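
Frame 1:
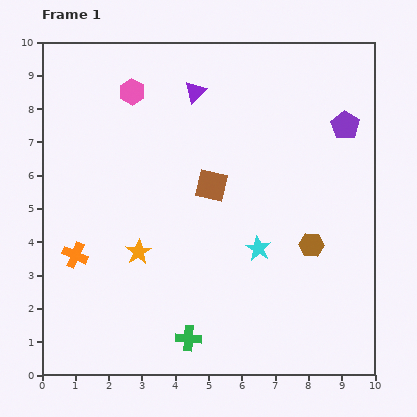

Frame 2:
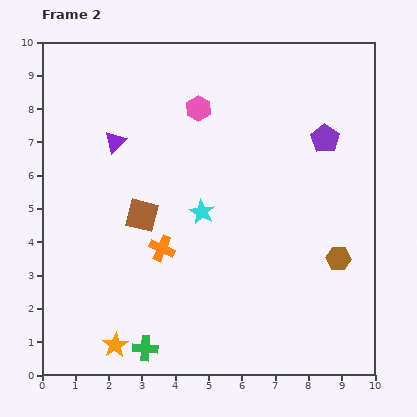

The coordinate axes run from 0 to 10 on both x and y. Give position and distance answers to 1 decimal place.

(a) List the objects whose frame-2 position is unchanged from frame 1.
none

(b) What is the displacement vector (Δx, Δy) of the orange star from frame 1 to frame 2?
(-0.7, -2.8)

The orange star was at (2.9, 3.7) in frame 1 and (2.2, 0.9) in frame 2.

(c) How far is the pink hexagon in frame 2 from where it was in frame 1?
2.1

The pink hexagon moved from (2.7, 8.5) to (4.7, 8.0), a distance of √(2.0² + 0.5²) ≈ 2.1.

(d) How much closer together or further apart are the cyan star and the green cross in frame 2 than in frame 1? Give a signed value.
+1.0

Distance in frame 1: 3.4. Distance in frame 2: 4.4.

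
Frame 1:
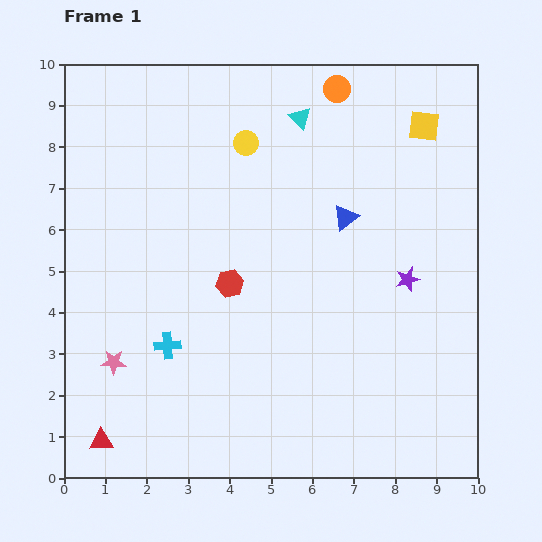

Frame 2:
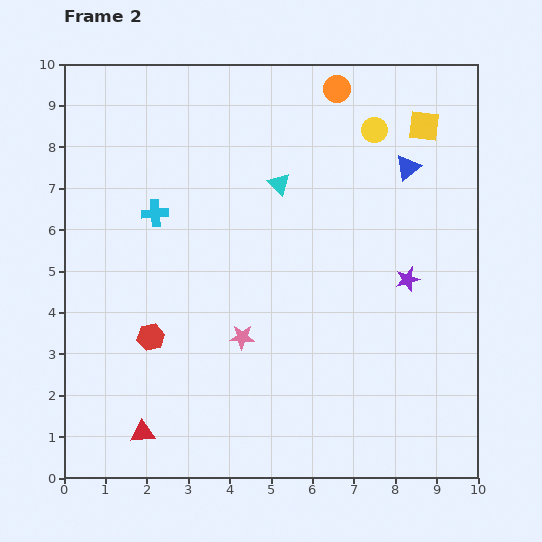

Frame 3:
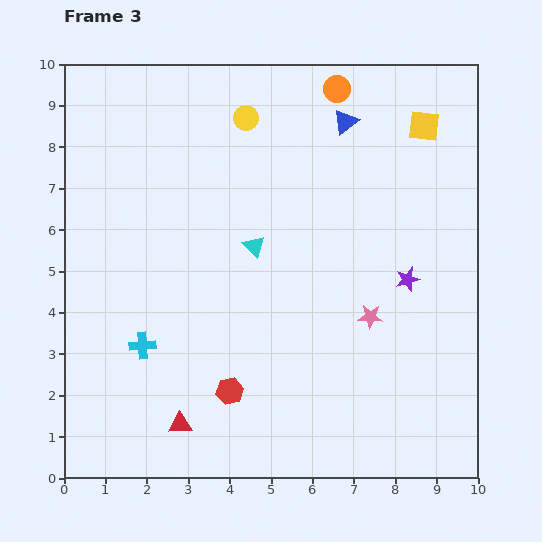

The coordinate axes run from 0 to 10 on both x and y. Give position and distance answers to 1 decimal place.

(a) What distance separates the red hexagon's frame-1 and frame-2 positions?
2.3

The red hexagon moved from (4.0, 4.7) to (2.1, 3.4), a distance of √(1.9² + 1.3²) ≈ 2.3.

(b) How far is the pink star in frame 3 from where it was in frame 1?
6.3

The pink star moved from (1.2, 2.8) to (7.4, 3.9), a distance of √(6.2² + 1.1²) ≈ 6.3.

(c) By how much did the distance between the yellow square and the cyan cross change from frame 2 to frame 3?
+1.8

Distance in frame 2: 6.8. Distance in frame 3: 8.6.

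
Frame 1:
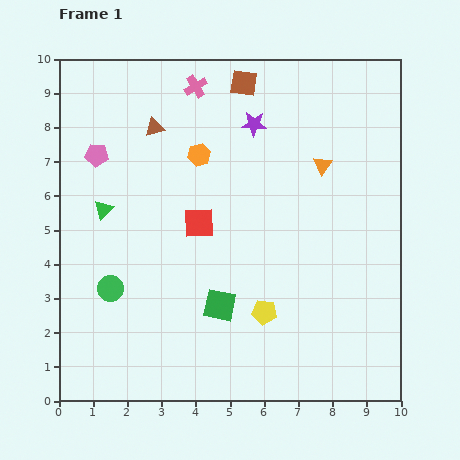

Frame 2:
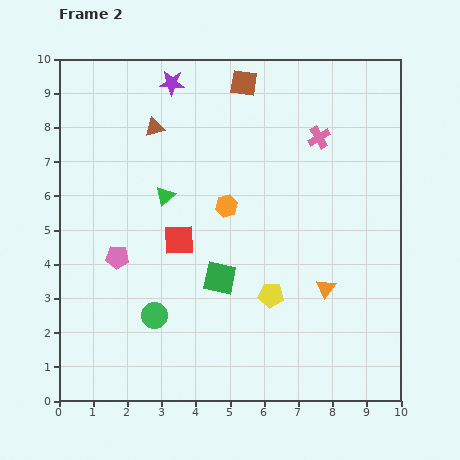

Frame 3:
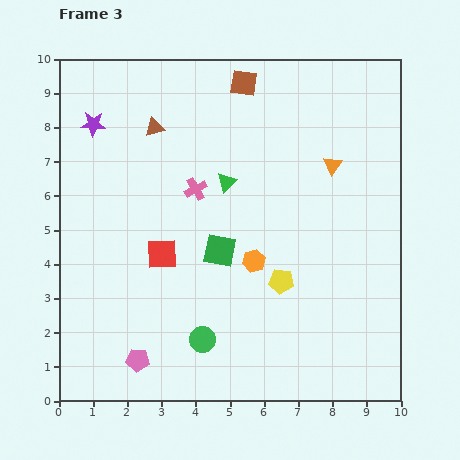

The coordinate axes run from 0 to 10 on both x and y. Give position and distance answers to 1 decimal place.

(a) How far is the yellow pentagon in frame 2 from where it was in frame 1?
0.5

The yellow pentagon moved from (6.0, 2.6) to (6.2, 3.1), a distance of √(0.2² + 0.5²) ≈ 0.5.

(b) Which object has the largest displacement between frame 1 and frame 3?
the pink pentagon

(moved 6.1; next 4.7)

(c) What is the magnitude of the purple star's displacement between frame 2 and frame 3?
2.6

The purple star moved from (3.3, 9.3) to (1.0, 8.1), a distance of √(2.3² + 1.2²) ≈ 2.6.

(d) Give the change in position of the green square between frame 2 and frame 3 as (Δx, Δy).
(0.0, 0.8)

The green square was at (4.7, 3.6) in frame 2 and (4.7, 4.4) in frame 3.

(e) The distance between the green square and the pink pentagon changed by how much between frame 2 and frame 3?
+0.9

Distance in frame 2: 3.1. Distance in frame 3: 4.0.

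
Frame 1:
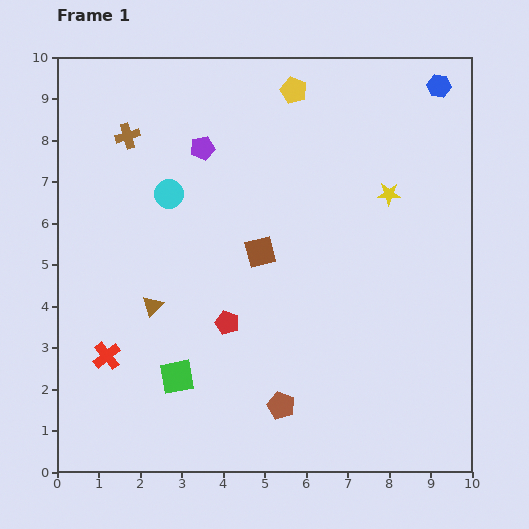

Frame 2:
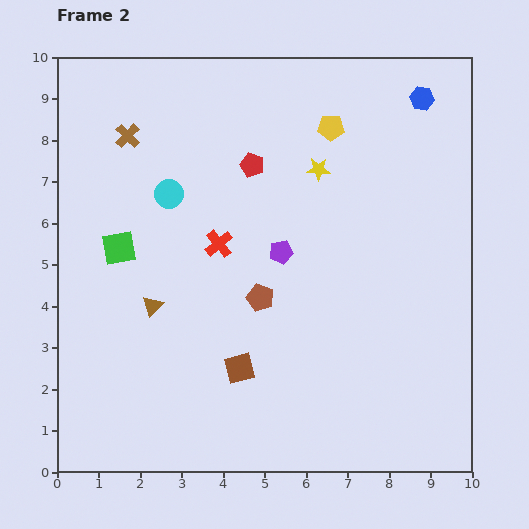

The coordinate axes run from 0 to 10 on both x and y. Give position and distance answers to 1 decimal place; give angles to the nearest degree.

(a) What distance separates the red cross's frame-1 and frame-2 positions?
3.8

The red cross moved from (1.2, 2.8) to (3.9, 5.5), a distance of √(2.7² + 2.7²) ≈ 3.8.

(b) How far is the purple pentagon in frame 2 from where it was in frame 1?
3.1

The purple pentagon moved from (3.5, 7.8) to (5.4, 5.3), a distance of √(1.9² + 2.5²) ≈ 3.1.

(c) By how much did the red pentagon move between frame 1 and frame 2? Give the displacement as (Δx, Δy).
(0.6, 3.8)

The red pentagon was at (4.1, 3.6) in frame 1 and (4.7, 7.4) in frame 2.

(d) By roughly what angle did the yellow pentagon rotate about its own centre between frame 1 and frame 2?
21° counter-clockwise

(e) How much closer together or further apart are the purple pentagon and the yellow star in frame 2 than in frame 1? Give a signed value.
-2.4

Distance in frame 1: 4.6. Distance in frame 2: 2.2.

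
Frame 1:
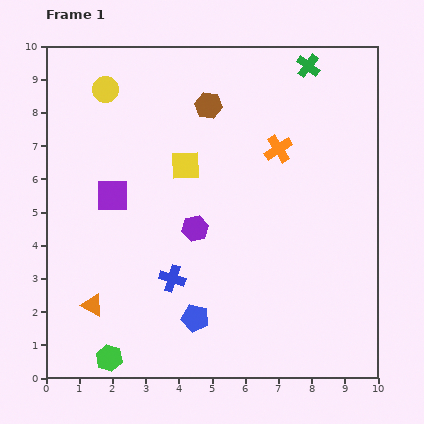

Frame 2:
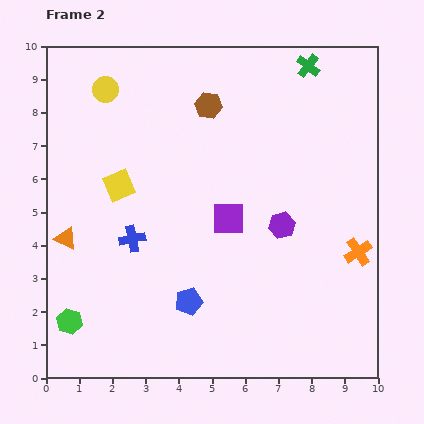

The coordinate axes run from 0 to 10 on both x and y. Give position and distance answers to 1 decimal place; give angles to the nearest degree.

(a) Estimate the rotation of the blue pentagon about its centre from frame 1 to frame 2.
29° counter-clockwise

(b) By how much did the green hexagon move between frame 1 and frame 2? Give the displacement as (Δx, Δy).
(-1.2, 1.1)

The green hexagon was at (1.9, 0.6) in frame 1 and (0.7, 1.7) in frame 2.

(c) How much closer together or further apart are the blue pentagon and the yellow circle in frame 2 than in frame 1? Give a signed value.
-0.5

Distance in frame 1: 7.4. Distance in frame 2: 6.9.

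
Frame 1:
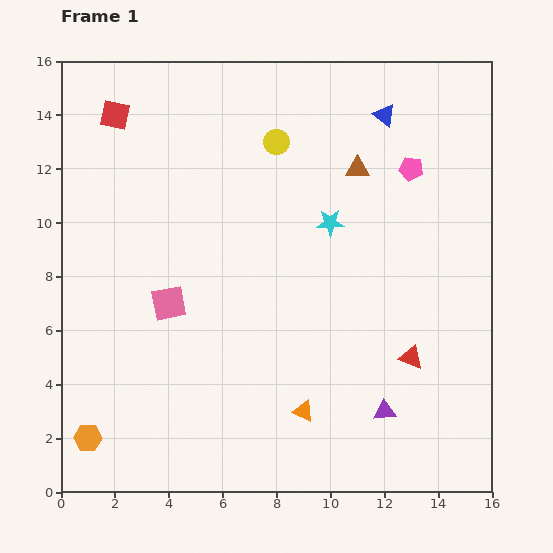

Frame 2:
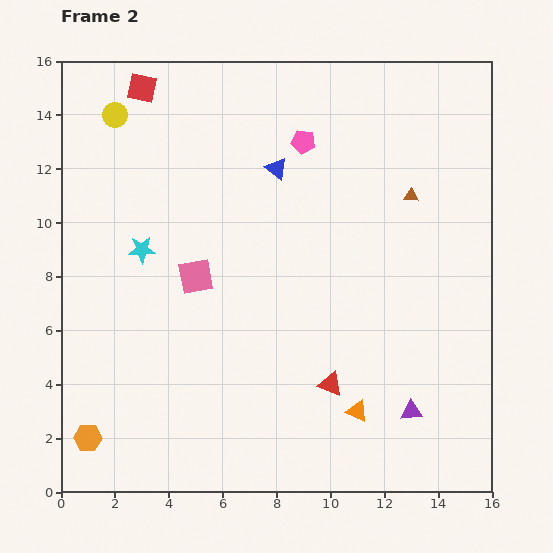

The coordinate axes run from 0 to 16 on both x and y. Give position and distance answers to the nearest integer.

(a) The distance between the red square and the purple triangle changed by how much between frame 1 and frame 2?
+1

Distance in frame 1: 15. Distance in frame 2: 16.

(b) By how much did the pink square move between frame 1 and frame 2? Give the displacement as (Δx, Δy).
(1, 1)

The pink square was at (4, 7) in frame 1 and (5, 8) in frame 2.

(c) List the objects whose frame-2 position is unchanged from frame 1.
the orange hexagon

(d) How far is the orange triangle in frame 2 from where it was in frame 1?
2

The orange triangle moved from (9, 3) to (11, 3), a distance of √(2² + 0²) ≈ 2.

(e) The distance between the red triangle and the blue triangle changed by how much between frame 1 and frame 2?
-1

Distance in frame 1: 9. Distance in frame 2: 8.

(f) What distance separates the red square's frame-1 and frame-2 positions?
1

The red square moved from (2, 14) to (3, 15), a distance of √(1² + 1²) ≈ 1.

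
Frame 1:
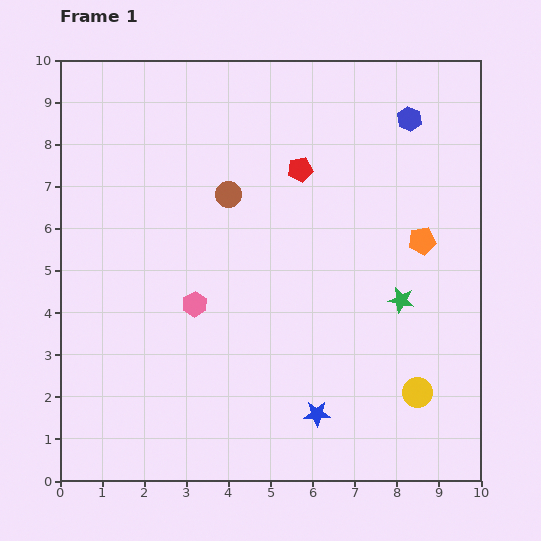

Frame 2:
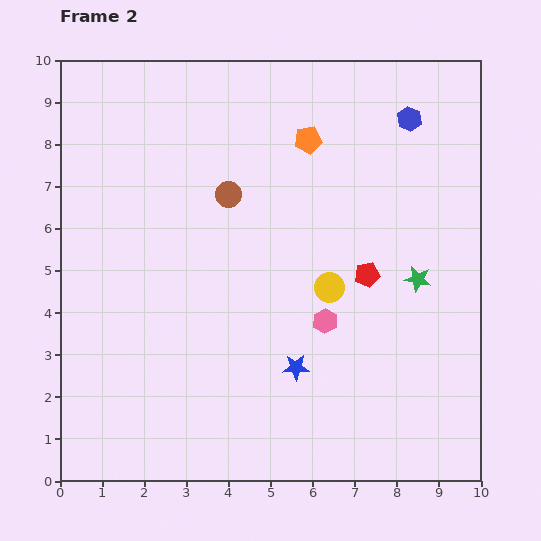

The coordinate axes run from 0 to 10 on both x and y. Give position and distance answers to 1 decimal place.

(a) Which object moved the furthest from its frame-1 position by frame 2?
the orange pentagon

(moved 3.6; next 3.3)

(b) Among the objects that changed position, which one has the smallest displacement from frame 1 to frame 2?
the green star

(moved 0.6)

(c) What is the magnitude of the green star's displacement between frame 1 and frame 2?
0.6

The green star moved from (8.1, 4.3) to (8.5, 4.8), a distance of √(0.4² + 0.5²) ≈ 0.6.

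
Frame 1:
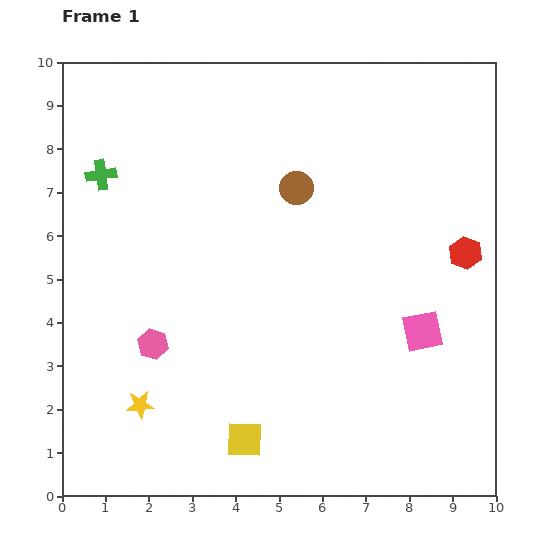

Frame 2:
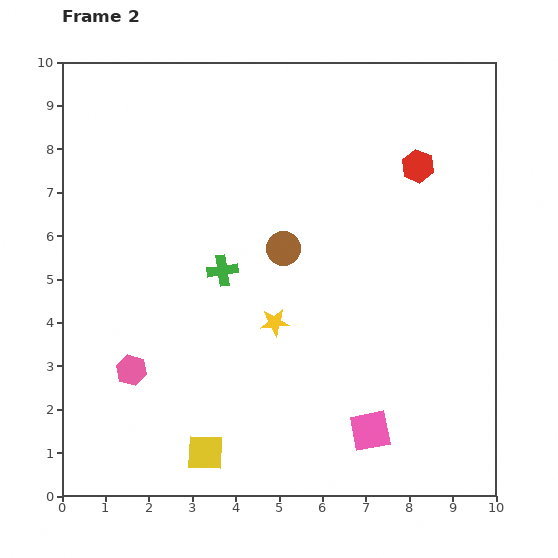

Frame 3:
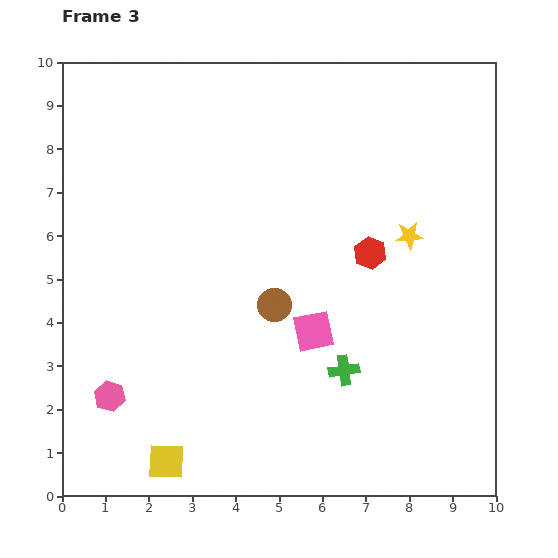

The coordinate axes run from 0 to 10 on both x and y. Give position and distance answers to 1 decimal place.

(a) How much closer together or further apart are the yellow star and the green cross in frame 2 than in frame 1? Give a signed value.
-3.7

Distance in frame 1: 5.4. Distance in frame 2: 1.7.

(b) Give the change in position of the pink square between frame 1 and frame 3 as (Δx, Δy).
(-2.5, 0.0)

The pink square was at (8.3, 3.8) in frame 1 and (5.8, 3.8) in frame 3.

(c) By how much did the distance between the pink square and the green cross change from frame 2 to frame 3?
-3.9

Distance in frame 2: 5.0. Distance in frame 3: 1.1.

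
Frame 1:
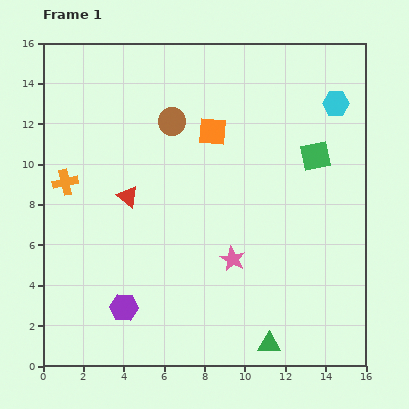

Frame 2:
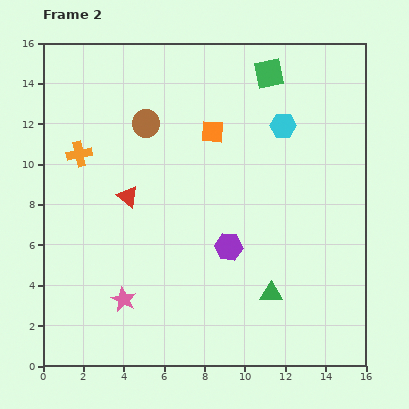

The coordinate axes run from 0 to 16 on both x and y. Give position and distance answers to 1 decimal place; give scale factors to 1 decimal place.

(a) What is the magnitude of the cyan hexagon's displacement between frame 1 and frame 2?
2.8

The cyan hexagon moved from (14.5, 13.0) to (11.9, 11.9), a distance of √(2.6² + 1.1²) ≈ 2.8.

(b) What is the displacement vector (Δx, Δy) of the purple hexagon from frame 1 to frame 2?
(5.2, 3.0)

The purple hexagon was at (4.0, 2.9) in frame 1 and (9.2, 5.9) in frame 2.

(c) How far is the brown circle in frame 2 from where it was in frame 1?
1.3

The brown circle moved from (6.4, 12.1) to (5.1, 12.0), a distance of √(1.3² + 0.1²) ≈ 1.3.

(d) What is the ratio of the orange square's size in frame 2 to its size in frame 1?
0.8×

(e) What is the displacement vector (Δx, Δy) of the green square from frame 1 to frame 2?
(-2.3, 4.1)

The green square was at (13.5, 10.4) in frame 1 and (11.2, 14.5) in frame 2.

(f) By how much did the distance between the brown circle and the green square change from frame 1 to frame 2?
-0.7

Distance in frame 1: 7.3. Distance in frame 2: 6.6.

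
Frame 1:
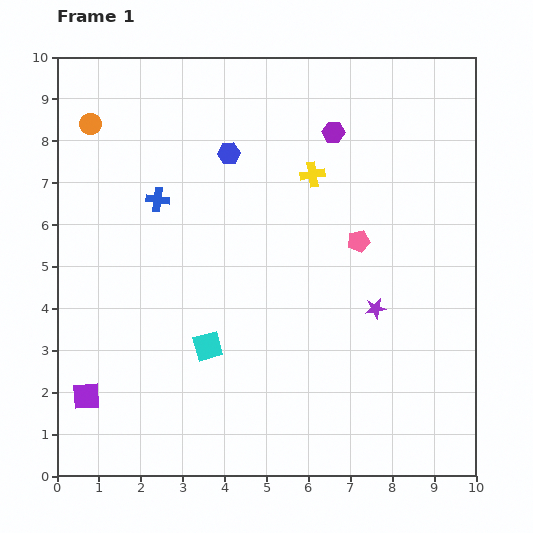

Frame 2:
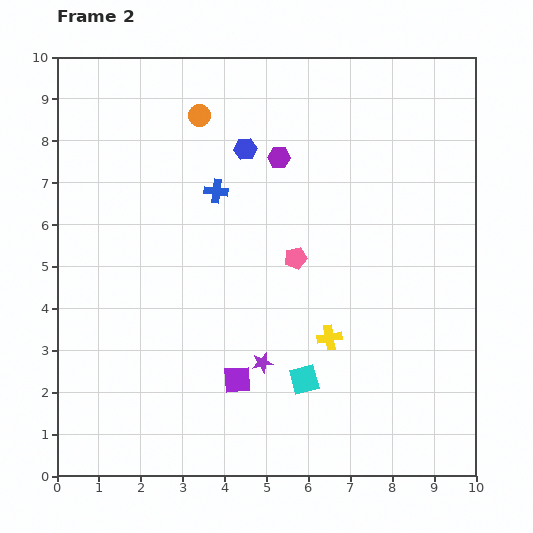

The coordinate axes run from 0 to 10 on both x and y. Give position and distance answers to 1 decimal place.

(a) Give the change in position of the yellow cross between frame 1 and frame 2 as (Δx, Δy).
(0.4, -3.9)

The yellow cross was at (6.1, 7.2) in frame 1 and (6.5, 3.3) in frame 2.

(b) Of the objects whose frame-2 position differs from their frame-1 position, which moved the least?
the blue hexagon

(moved 0.4)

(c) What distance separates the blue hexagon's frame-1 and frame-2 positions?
0.4

The blue hexagon moved from (4.1, 7.7) to (4.5, 7.8), a distance of √(0.4² + 0.1²) ≈ 0.4.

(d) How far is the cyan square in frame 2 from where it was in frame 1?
2.4

The cyan square moved from (3.6, 3.1) to (5.9, 2.3), a distance of √(2.3² + 0.8²) ≈ 2.4.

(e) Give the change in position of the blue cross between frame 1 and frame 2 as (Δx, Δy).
(1.4, 0.2)

The blue cross was at (2.4, 6.6) in frame 1 and (3.8, 6.8) in frame 2.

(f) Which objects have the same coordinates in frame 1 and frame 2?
none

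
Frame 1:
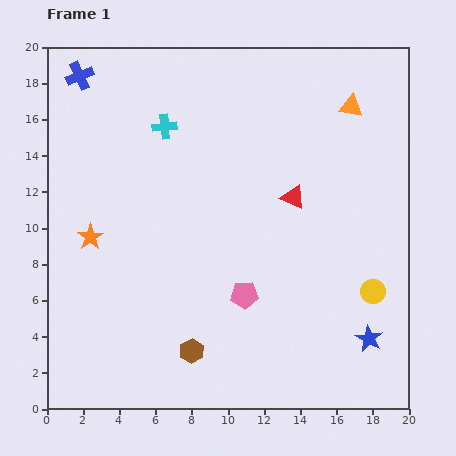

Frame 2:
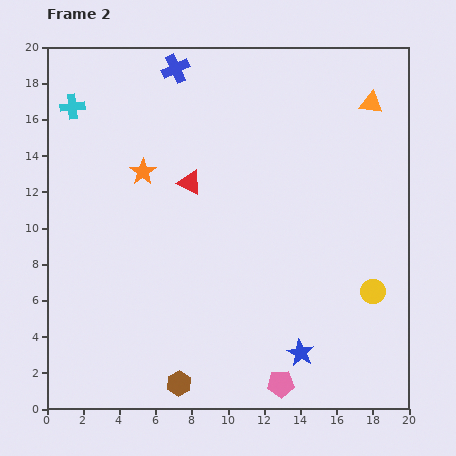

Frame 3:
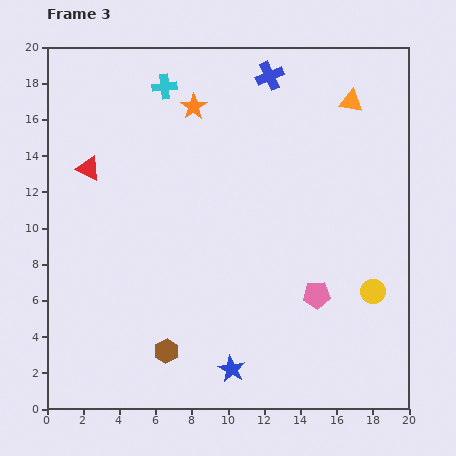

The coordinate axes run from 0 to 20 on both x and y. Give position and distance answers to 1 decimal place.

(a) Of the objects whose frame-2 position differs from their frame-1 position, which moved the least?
the orange triangle

(moved 1.1)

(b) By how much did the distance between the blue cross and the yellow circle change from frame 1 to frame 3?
-6.9

Distance in frame 1: 20.1. Distance in frame 3: 13.2.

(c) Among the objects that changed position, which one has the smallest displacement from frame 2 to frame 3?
the orange triangle

(moved 1.1)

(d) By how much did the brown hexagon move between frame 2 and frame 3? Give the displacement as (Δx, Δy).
(-0.7, 1.8)

The brown hexagon was at (7.3, 1.4) in frame 2 and (6.6, 3.2) in frame 3.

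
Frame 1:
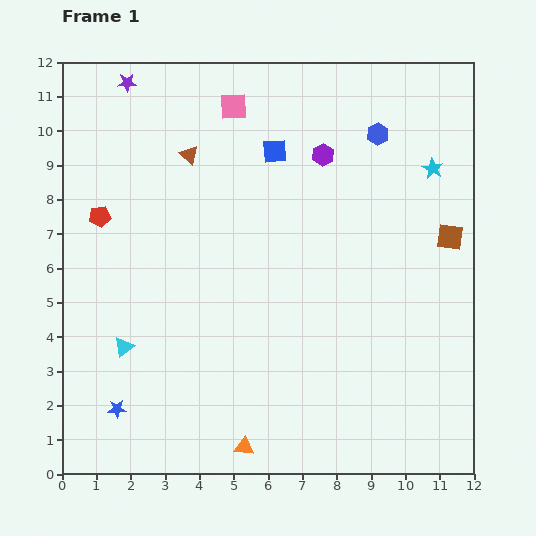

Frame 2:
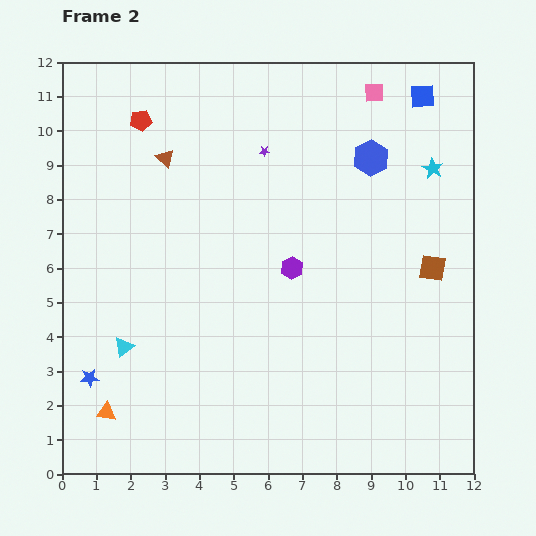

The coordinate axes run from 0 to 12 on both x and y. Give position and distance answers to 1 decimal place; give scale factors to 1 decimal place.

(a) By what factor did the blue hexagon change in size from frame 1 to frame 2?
1.7×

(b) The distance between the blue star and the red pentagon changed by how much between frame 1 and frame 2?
+2.0

Distance in frame 1: 5.6. Distance in frame 2: 7.6.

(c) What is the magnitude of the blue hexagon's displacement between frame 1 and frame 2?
0.7

The blue hexagon moved from (9.2, 9.9) to (9.0, 9.2), a distance of √(0.2² + 0.7²) ≈ 0.7.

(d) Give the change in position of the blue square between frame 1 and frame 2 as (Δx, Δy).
(4.3, 1.6)

The blue square was at (6.2, 9.4) in frame 1 and (10.5, 11.0) in frame 2.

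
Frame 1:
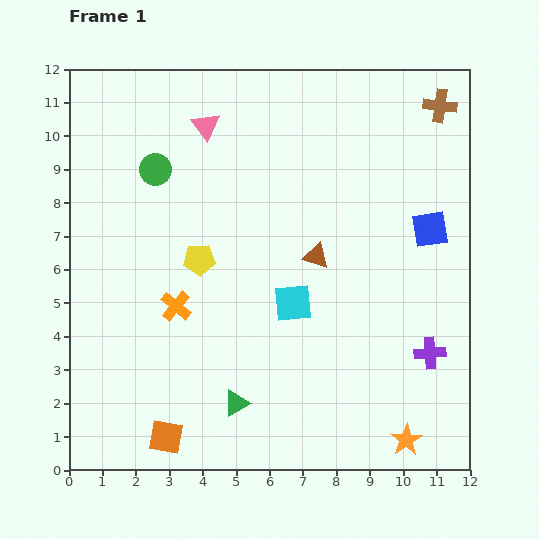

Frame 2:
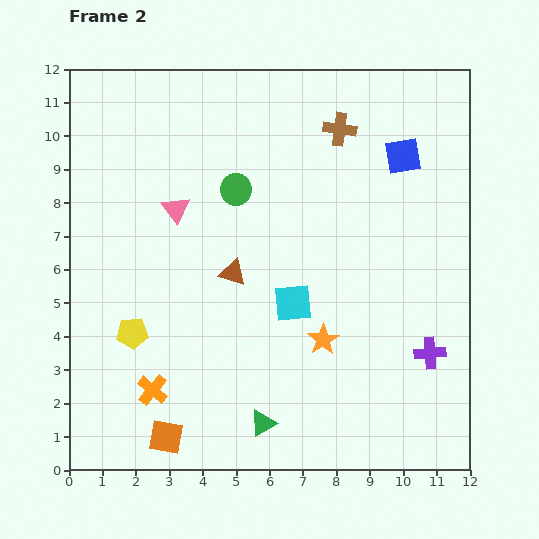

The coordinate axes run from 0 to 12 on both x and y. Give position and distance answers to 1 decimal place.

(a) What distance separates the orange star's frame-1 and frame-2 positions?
3.9

The orange star moved from (10.1, 0.9) to (7.6, 3.9), a distance of √(2.5² + 3.0²) ≈ 3.9.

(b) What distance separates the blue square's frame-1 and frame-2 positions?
2.3

The blue square moved from (10.8, 7.2) to (10.0, 9.4), a distance of √(0.8² + 2.2²) ≈ 2.3.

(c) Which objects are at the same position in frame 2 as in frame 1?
the orange square, the cyan square, the purple cross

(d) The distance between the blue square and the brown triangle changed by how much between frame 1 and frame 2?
+2.7

Distance in frame 1: 3.5. Distance in frame 2: 6.2.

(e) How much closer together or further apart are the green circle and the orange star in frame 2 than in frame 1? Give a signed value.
-5.8

Distance in frame 1: 11.0. Distance in frame 2: 5.2.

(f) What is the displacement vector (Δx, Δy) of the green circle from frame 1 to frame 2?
(2.4, -0.6)

The green circle was at (2.6, 9.0) in frame 1 and (5.0, 8.4) in frame 2.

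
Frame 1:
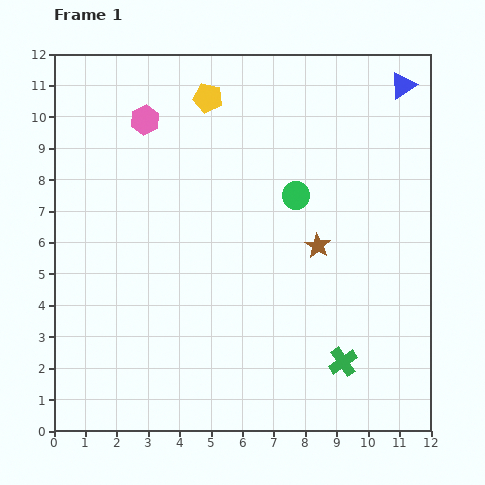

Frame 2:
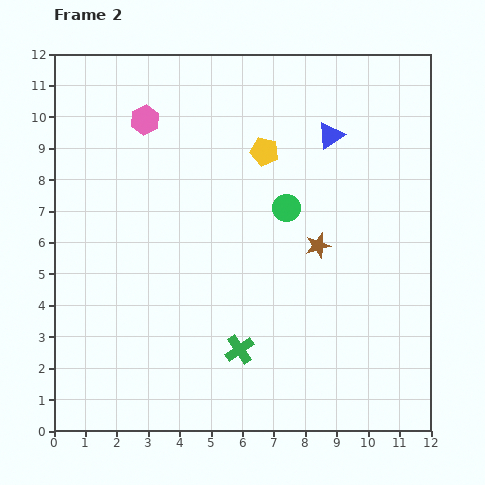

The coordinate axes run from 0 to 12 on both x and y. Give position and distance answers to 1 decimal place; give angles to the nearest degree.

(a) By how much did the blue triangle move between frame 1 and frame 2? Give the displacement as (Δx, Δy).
(-2.3, -1.6)

The blue triangle was at (11.1, 11.0) in frame 1 and (8.8, 9.4) in frame 2.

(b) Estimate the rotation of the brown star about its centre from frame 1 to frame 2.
25° clockwise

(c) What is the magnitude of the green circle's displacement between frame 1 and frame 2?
0.5

The green circle moved from (7.7, 7.5) to (7.4, 7.1), a distance of √(0.3² + 0.4²) ≈ 0.5.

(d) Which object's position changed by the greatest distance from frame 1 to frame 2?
the green cross

(moved 3.3; next 2.8)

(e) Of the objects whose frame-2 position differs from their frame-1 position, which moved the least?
the green circle

(moved 0.5)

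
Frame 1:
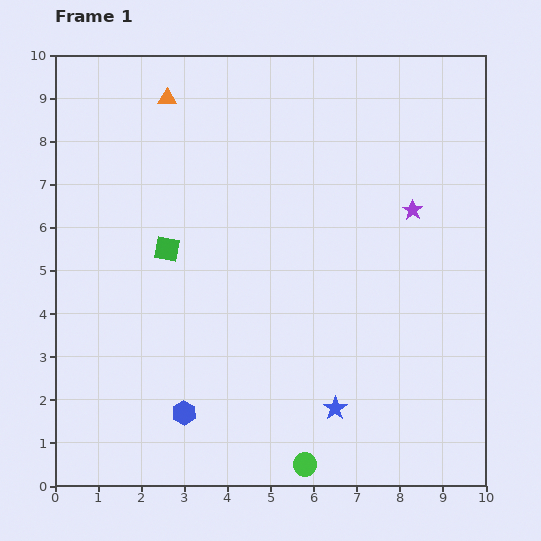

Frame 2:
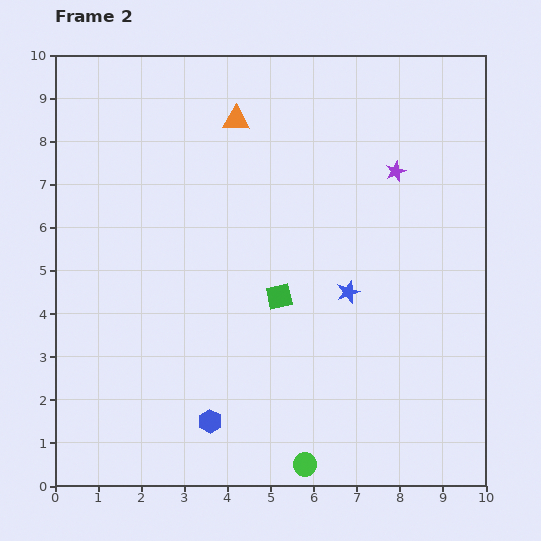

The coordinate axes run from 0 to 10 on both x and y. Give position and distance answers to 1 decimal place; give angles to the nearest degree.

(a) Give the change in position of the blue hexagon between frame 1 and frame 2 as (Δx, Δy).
(0.6, -0.2)

The blue hexagon was at (3.0, 1.7) in frame 1 and (3.6, 1.5) in frame 2.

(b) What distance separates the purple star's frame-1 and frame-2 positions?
1.0

The purple star moved from (8.3, 6.4) to (7.9, 7.3), a distance of √(0.4² + 0.9²) ≈ 1.0.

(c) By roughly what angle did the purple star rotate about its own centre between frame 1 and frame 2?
16° clockwise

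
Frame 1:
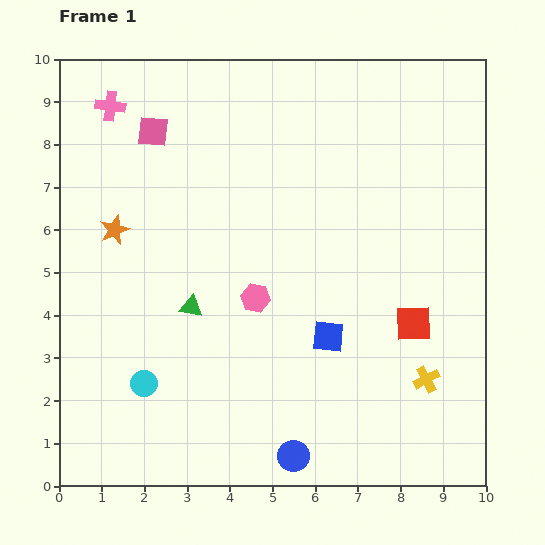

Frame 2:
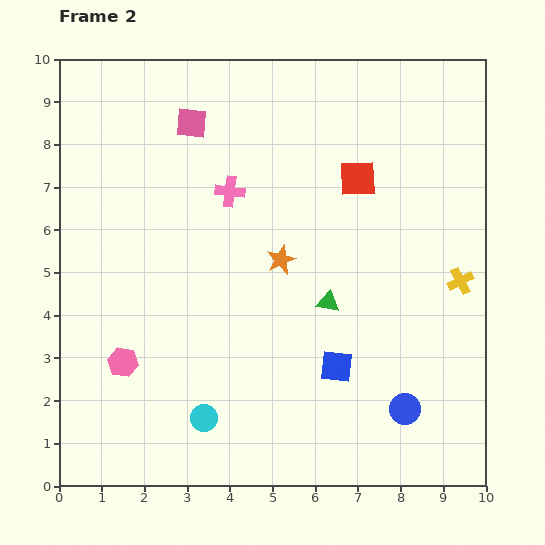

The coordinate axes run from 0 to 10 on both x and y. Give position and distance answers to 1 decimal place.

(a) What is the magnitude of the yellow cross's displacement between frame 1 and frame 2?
2.4

The yellow cross moved from (8.6, 2.5) to (9.4, 4.8), a distance of √(0.8² + 2.3²) ≈ 2.4.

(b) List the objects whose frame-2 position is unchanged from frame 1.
none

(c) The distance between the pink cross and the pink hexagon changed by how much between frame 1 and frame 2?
-0.9

Distance in frame 1: 5.6. Distance in frame 2: 4.7.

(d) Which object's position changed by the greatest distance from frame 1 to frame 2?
the orange star

(moved 4.0; next 3.6)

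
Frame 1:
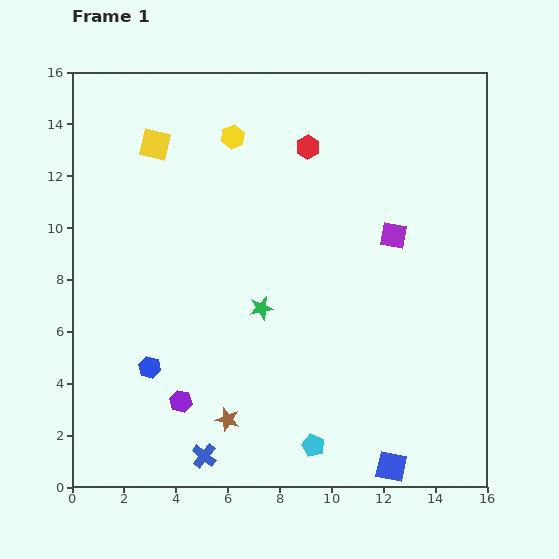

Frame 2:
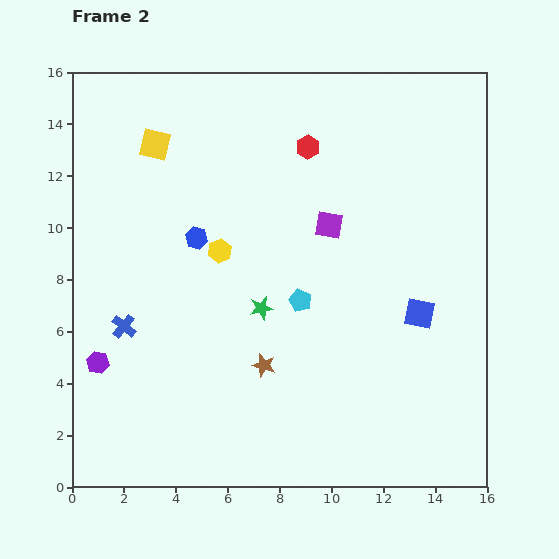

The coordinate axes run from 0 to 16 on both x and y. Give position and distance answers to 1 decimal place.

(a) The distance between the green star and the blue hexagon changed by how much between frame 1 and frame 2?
-1.2

Distance in frame 1: 4.9. Distance in frame 2: 3.7.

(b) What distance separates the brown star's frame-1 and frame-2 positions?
2.5

The brown star moved from (6.0, 2.6) to (7.4, 4.7), a distance of √(1.4² + 2.1²) ≈ 2.5.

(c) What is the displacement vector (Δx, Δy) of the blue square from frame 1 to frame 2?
(1.1, 5.9)

The blue square was at (12.3, 0.8) in frame 1 and (13.4, 6.7) in frame 2.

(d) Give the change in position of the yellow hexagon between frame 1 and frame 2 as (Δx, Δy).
(-0.5, -4.4)

The yellow hexagon was at (6.2, 13.5) in frame 1 and (5.7, 9.1) in frame 2.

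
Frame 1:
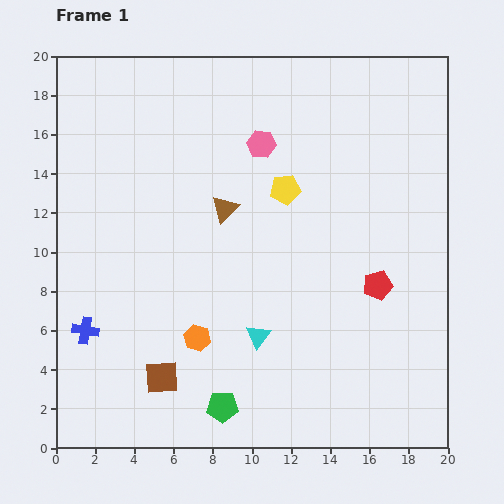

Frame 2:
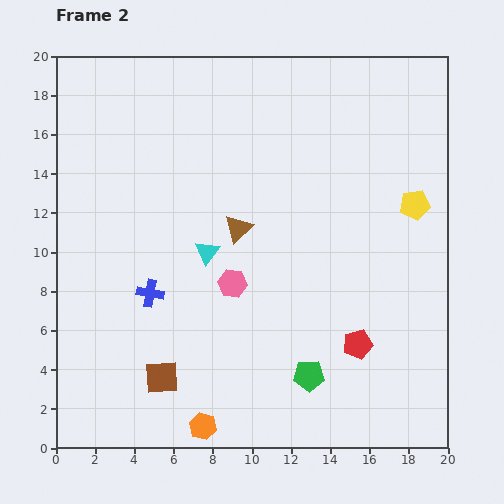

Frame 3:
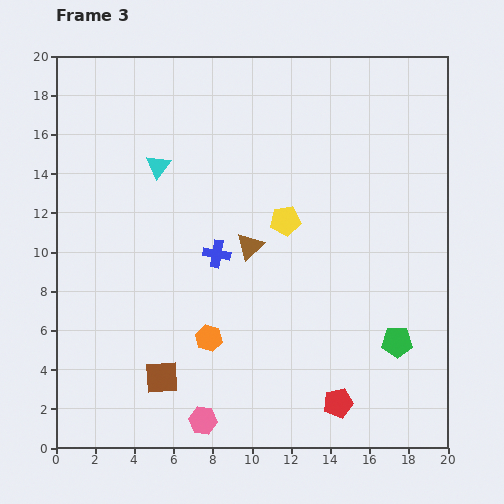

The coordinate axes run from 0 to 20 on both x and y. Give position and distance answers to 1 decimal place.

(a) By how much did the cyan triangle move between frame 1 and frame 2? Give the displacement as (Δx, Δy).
(-2.6, 4.3)

The cyan triangle was at (10.3, 5.7) in frame 1 and (7.7, 10.0) in frame 2.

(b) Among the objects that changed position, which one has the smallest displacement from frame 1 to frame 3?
the orange hexagon

(moved 0.6)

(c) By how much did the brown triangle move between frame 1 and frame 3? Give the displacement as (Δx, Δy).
(1.3, -1.9)

The brown triangle was at (8.6, 12.2) in frame 1 and (9.9, 10.3) in frame 3.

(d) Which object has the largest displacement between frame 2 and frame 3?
the pink hexagon

(moved 7.2; next 6.6)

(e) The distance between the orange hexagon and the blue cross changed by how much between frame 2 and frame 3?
-3.0

Distance in frame 2: 7.3. Distance in frame 3: 4.3.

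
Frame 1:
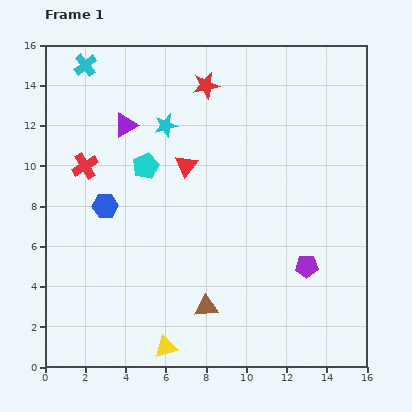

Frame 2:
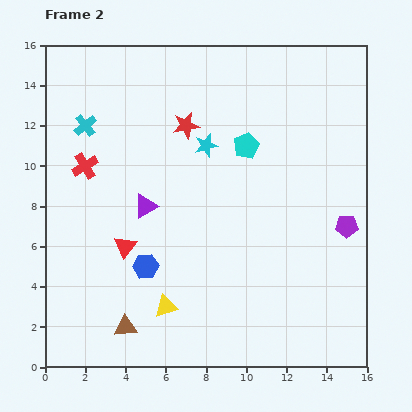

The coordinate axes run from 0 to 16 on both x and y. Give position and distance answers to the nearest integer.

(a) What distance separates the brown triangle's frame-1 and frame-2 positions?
4

The brown triangle moved from (8, 3) to (4, 2), a distance of √(4² + 1²) ≈ 4.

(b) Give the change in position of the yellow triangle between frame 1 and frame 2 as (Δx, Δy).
(0, 2)

The yellow triangle was at (6, 1) in frame 1 and (6, 3) in frame 2.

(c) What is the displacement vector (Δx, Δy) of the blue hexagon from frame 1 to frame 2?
(2, -3)

The blue hexagon was at (3, 8) in frame 1 and (5, 5) in frame 2.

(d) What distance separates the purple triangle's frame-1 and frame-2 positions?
4

The purple triangle moved from (4, 12) to (5, 8), a distance of √(1² + 4²) ≈ 4.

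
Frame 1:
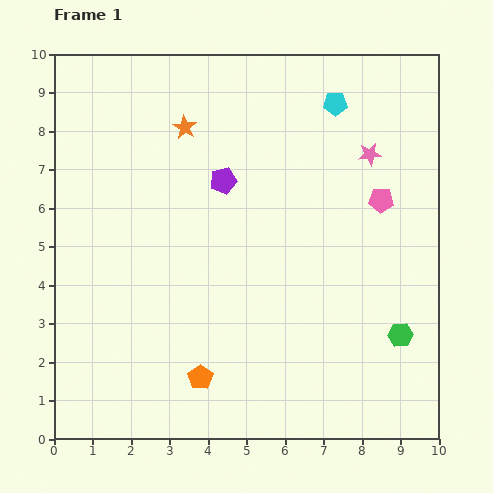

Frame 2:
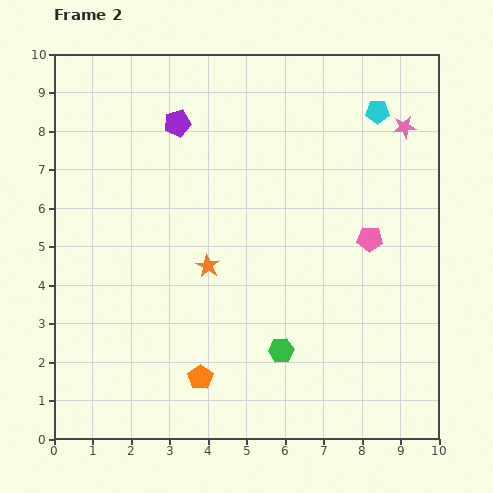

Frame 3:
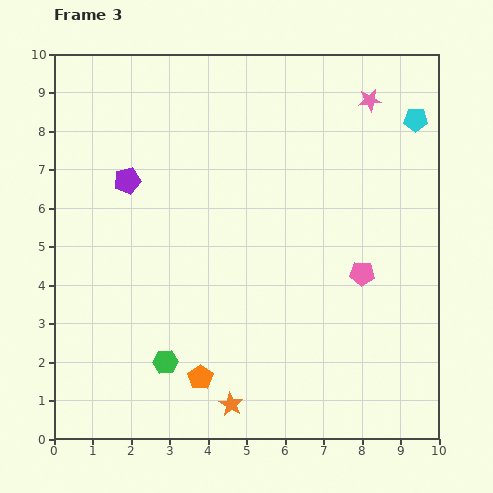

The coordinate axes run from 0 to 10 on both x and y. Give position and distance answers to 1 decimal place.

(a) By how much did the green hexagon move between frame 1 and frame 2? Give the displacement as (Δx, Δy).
(-3.1, -0.4)

The green hexagon was at (9.0, 2.7) in frame 1 and (5.9, 2.3) in frame 2.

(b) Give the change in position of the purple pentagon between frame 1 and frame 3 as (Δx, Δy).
(-2.5, 0.0)

The purple pentagon was at (4.4, 6.7) in frame 1 and (1.9, 6.7) in frame 3.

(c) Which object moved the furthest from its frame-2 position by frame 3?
the orange star

(moved 3.6; next 3.0)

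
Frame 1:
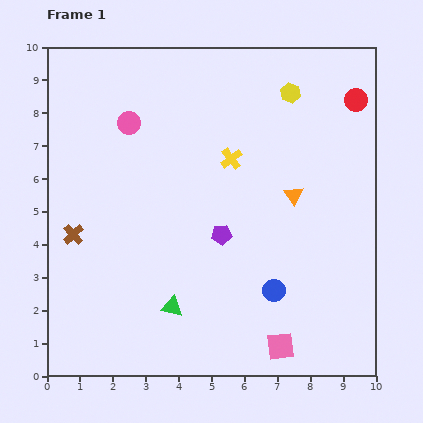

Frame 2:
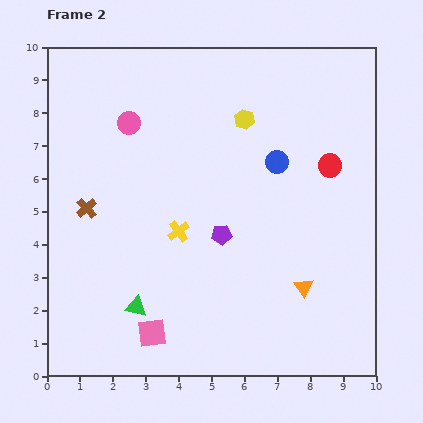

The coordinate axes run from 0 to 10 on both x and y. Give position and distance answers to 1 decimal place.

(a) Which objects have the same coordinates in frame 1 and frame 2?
the purple pentagon, the pink circle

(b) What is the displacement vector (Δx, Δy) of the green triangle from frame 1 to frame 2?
(-1.1, 0.0)

The green triangle was at (3.8, 2.1) in frame 1 and (2.7, 2.1) in frame 2.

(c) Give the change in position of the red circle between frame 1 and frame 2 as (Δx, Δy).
(-0.8, -2.0)

The red circle was at (9.4, 8.4) in frame 1 and (8.6, 6.4) in frame 2.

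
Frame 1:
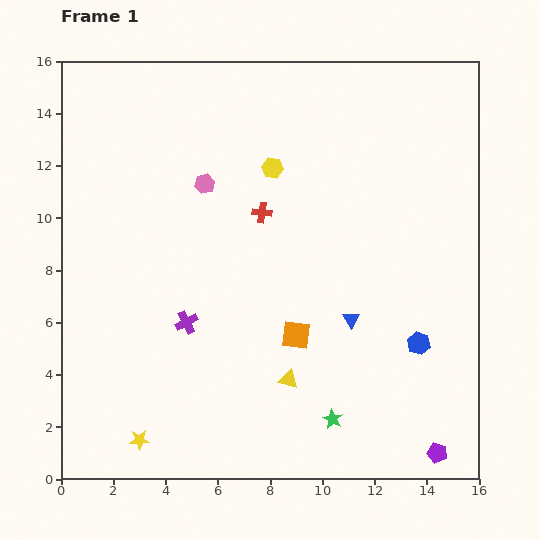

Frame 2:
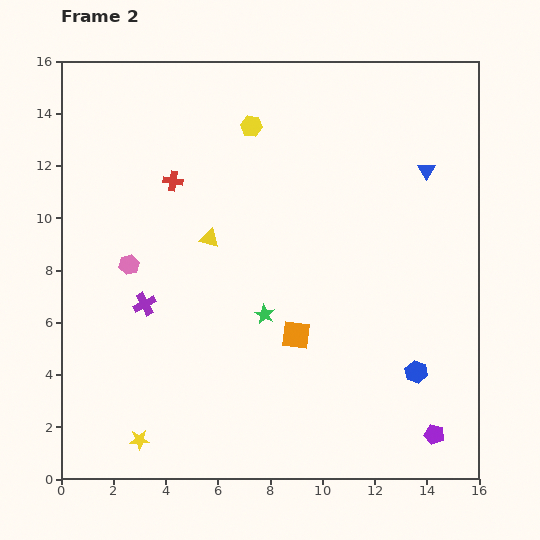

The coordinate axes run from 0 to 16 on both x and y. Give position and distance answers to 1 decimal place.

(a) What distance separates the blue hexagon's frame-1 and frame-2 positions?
1.1

The blue hexagon moved from (13.7, 5.2) to (13.6, 4.1), a distance of √(0.1² + 1.1²) ≈ 1.1.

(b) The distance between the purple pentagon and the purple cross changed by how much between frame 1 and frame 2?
+1.4

Distance in frame 1: 10.8. Distance in frame 2: 12.2.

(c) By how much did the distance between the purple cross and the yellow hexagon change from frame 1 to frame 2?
+1.1

Distance in frame 1: 6.8. Distance in frame 2: 7.9.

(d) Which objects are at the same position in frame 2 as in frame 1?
the yellow star, the orange square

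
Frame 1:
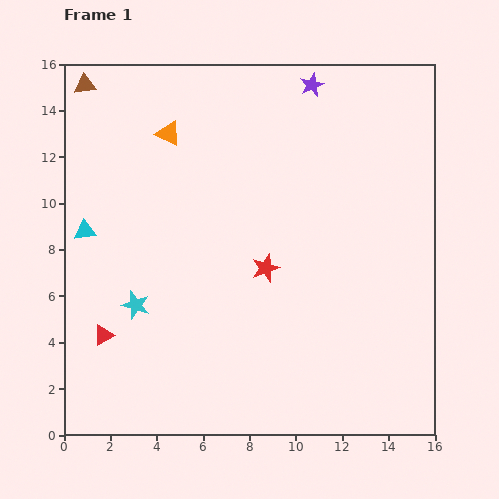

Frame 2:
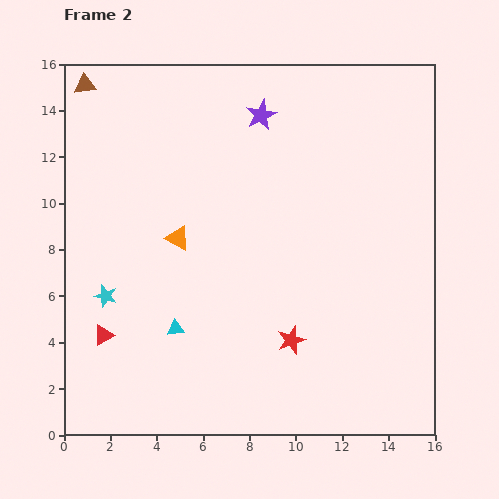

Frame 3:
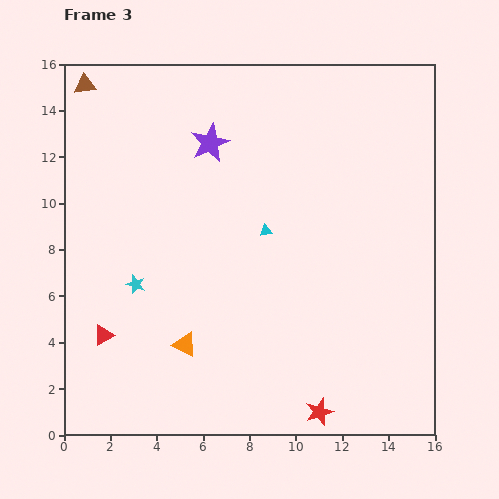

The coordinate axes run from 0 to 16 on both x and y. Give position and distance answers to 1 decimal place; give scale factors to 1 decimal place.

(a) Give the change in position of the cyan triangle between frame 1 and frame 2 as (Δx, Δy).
(3.9, -4.2)

The cyan triangle was at (0.9, 8.8) in frame 1 and (4.8, 4.6) in frame 2.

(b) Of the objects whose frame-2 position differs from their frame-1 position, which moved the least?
the cyan star

(moved 1.4)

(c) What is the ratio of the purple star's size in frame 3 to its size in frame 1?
1.6×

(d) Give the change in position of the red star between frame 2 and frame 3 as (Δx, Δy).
(1.2, -3.1)

The red star was at (9.8, 4.1) in frame 2 and (11.0, 1.0) in frame 3.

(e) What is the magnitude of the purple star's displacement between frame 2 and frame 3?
2.5

The purple star moved from (8.5, 13.8) to (6.3, 12.6), a distance of √(2.2² + 1.2²) ≈ 2.5.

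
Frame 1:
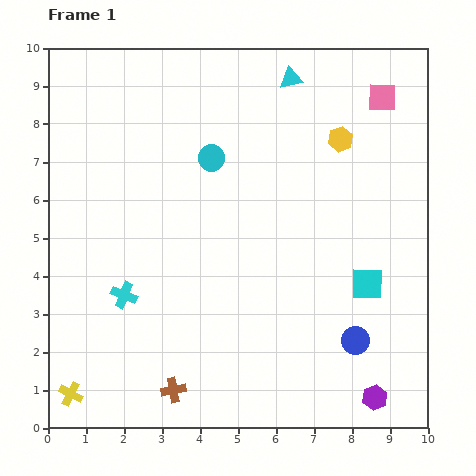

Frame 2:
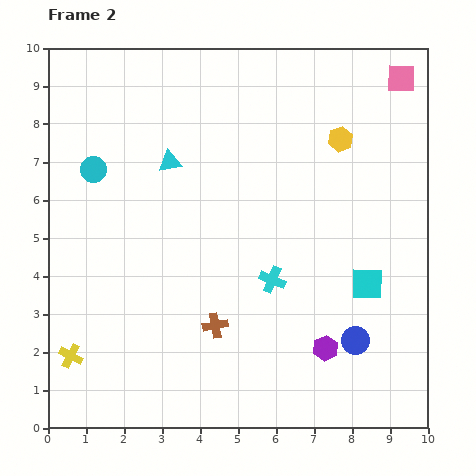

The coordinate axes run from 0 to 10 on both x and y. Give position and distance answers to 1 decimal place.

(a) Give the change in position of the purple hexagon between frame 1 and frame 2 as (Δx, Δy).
(-1.3, 1.3)

The purple hexagon was at (8.6, 0.8) in frame 1 and (7.3, 2.1) in frame 2.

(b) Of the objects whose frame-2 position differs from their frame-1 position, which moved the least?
the pink square

(moved 0.7)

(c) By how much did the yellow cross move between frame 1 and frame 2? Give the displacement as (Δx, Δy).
(0.0, 1.0)

The yellow cross was at (0.6, 0.9) in frame 1 and (0.6, 1.9) in frame 2.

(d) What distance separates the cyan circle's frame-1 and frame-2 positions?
3.1

The cyan circle moved from (4.3, 7.1) to (1.2, 6.8), a distance of √(3.1² + 0.3²) ≈ 3.1.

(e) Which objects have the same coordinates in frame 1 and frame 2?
the blue circle, the cyan square, the yellow hexagon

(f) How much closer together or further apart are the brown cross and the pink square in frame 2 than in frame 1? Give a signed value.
-1.4

Distance in frame 1: 9.5. Distance in frame 2: 8.1.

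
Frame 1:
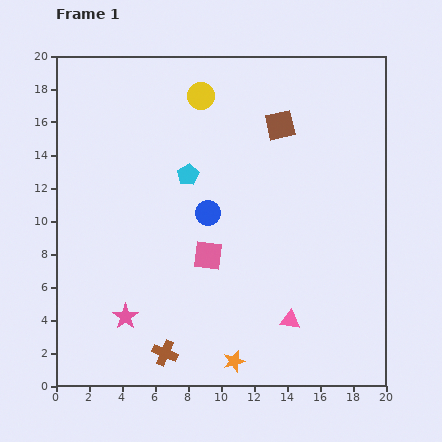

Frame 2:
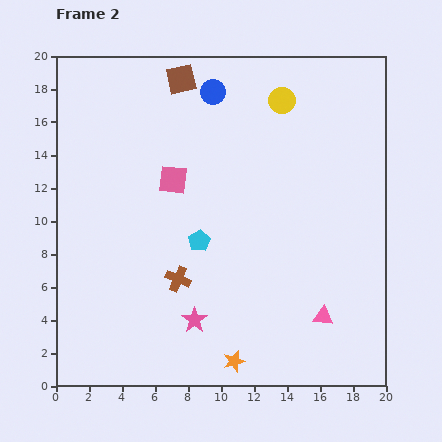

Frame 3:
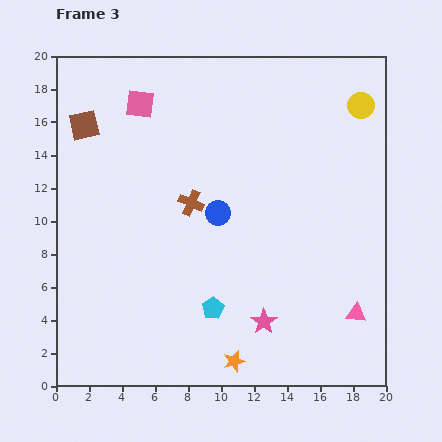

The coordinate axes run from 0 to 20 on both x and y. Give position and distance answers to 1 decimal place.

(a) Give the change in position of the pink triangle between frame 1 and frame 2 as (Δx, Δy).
(2.0, 0.2)

The pink triangle was at (14.2, 4.0) in frame 1 and (16.2, 4.2) in frame 2.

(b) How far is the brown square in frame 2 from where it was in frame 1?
6.6

The brown square moved from (13.6, 15.8) to (7.6, 18.6), a distance of √(6.0² + 2.8²) ≈ 6.6.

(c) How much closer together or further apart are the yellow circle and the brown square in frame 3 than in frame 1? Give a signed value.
+11.7

Distance in frame 1: 5.1. Distance in frame 3: 16.8.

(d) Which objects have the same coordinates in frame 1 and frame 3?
the orange star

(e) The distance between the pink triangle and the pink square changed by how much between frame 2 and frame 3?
+5.9

Distance in frame 2: 12.3. Distance in frame 3: 18.2.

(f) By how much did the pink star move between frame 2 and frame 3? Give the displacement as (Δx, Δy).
(4.2, -0.1)

The pink star was at (8.4, 4.0) in frame 2 and (12.6, 3.9) in frame 3.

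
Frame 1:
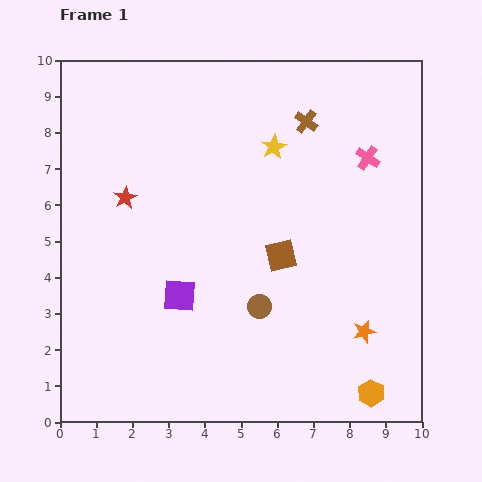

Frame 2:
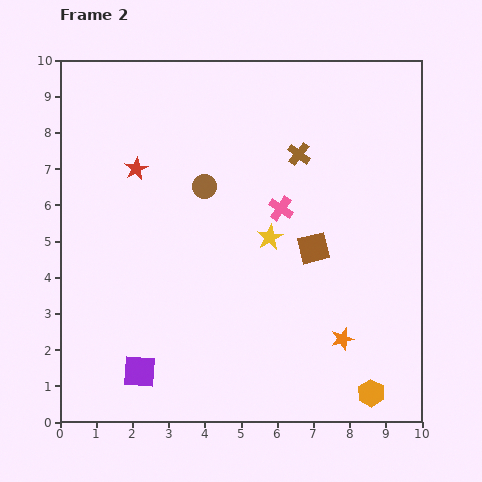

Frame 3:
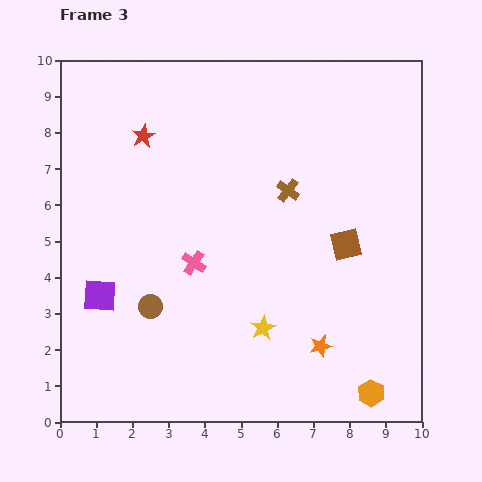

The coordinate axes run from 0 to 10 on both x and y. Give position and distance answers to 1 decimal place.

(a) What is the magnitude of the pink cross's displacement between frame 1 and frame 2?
2.8

The pink cross moved from (8.5, 7.3) to (6.1, 5.9), a distance of √(2.4² + 1.4²) ≈ 2.8.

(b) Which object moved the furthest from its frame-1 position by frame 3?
the pink cross

(moved 5.6; next 5.0)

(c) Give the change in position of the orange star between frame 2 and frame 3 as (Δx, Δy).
(-0.6, -0.2)

The orange star was at (7.8, 2.3) in frame 2 and (7.2, 2.1) in frame 3.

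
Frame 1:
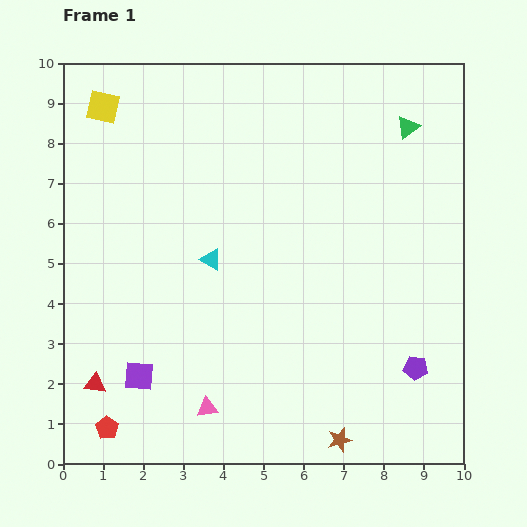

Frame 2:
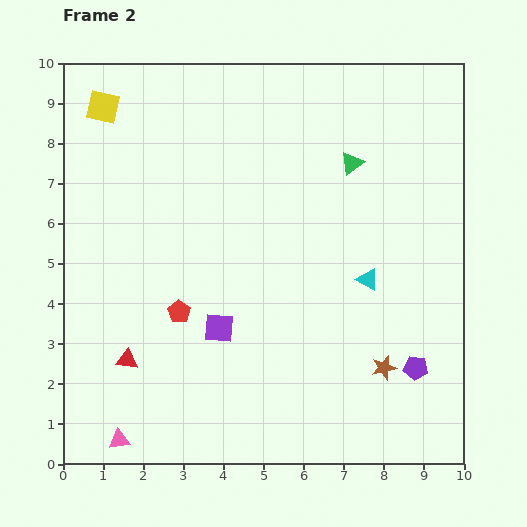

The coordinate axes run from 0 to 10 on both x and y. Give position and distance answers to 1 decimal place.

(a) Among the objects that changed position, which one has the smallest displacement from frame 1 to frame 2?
the red triangle

(moved 1.0)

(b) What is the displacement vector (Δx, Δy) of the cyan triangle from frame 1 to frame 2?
(3.9, -0.5)

The cyan triangle was at (3.7, 5.1) in frame 1 and (7.6, 4.6) in frame 2.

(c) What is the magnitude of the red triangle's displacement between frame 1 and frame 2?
1.0

The red triangle moved from (0.8, 2.0) to (1.6, 2.6), a distance of √(0.8² + 0.6²) ≈ 1.0.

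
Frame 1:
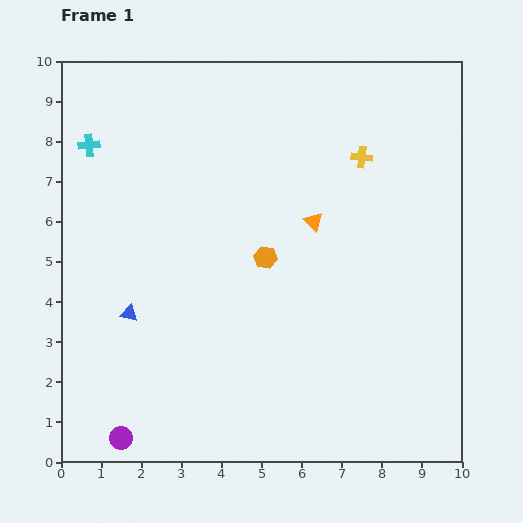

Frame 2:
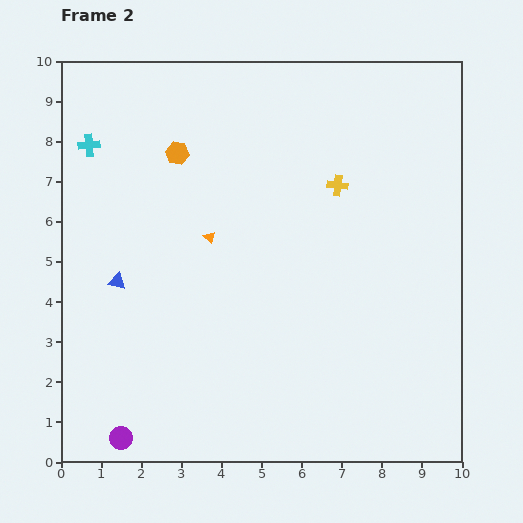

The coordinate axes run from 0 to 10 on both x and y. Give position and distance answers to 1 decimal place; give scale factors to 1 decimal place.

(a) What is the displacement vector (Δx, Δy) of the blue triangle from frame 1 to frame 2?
(-0.3, 0.8)

The blue triangle was at (1.7, 3.7) in frame 1 and (1.4, 4.5) in frame 2.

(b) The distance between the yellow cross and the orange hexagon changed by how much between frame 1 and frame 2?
+0.6

Distance in frame 1: 3.5. Distance in frame 2: 4.1.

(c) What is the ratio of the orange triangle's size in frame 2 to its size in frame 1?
0.6×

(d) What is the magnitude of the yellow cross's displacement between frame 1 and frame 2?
0.9

The yellow cross moved from (7.5, 7.6) to (6.9, 6.9), a distance of √(0.6² + 0.7²) ≈ 0.9.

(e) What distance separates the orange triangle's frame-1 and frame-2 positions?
2.6

The orange triangle moved from (6.3, 6.0) to (3.7, 5.6), a distance of √(2.6² + 0.4²) ≈ 2.6.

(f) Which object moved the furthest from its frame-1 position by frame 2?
the orange hexagon

(moved 3.4; next 2.6)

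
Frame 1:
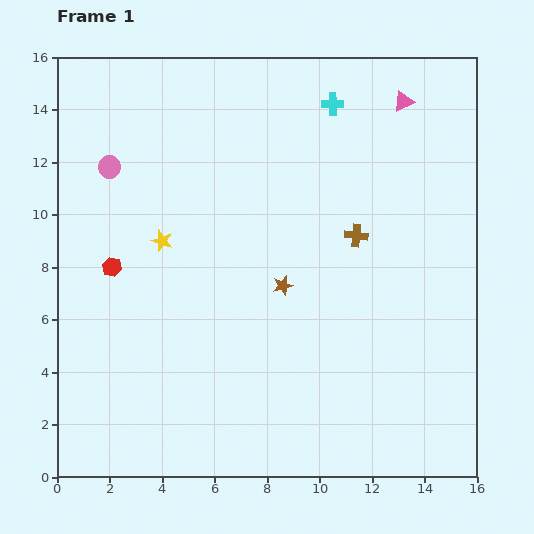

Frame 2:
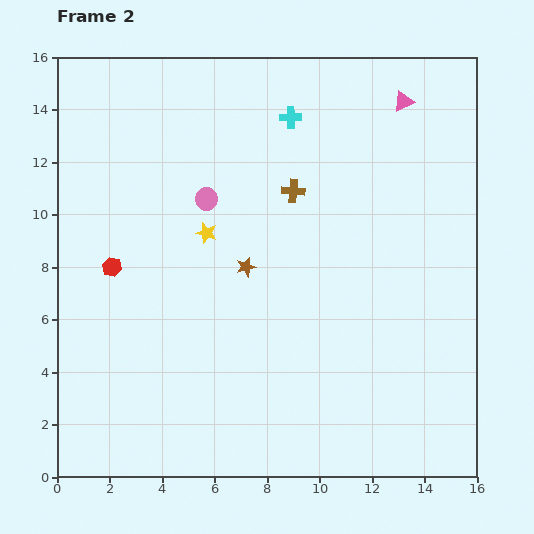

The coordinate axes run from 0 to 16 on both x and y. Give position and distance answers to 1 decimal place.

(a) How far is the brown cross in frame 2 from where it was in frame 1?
2.9

The brown cross moved from (11.4, 9.2) to (9.0, 10.9), a distance of √(2.4² + 1.7²) ≈ 2.9.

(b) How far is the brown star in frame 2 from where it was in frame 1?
1.6

The brown star moved from (8.6, 7.3) to (7.2, 8.0), a distance of √(1.4² + 0.7²) ≈ 1.6.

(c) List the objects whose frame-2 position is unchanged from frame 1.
the red hexagon, the pink triangle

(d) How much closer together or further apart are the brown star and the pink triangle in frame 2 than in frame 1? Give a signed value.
+0.3

Distance in frame 1: 8.4. Distance in frame 2: 8.7.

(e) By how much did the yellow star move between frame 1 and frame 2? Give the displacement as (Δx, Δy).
(1.7, 0.3)

The yellow star was at (4.0, 9.0) in frame 1 and (5.7, 9.3) in frame 2.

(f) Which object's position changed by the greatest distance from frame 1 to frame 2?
the pink circle

(moved 3.9; next 2.9)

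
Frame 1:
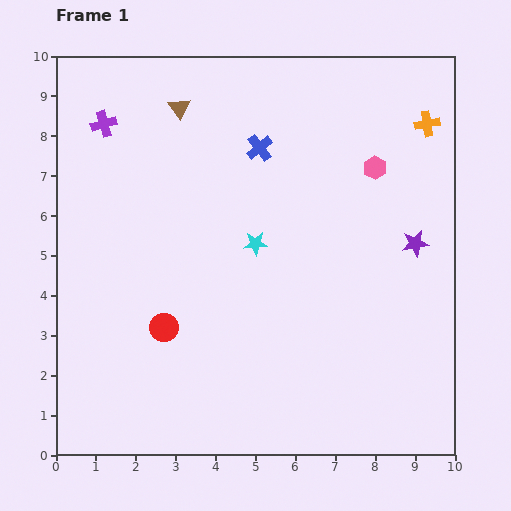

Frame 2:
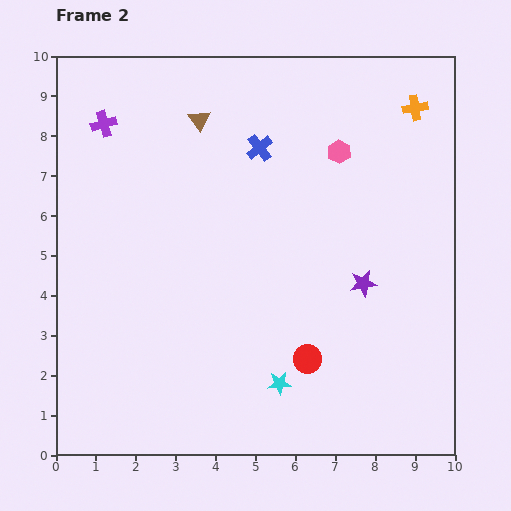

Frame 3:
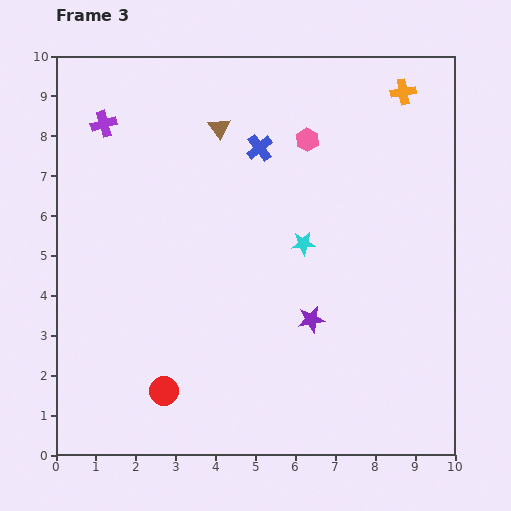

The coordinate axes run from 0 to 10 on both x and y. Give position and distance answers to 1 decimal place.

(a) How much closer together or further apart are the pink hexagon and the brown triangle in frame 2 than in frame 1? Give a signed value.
-1.5

Distance in frame 1: 5.1. Distance in frame 2: 3.6.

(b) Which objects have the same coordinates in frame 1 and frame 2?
the blue cross, the purple cross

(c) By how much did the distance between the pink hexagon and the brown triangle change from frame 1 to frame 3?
-2.9

Distance in frame 1: 5.1. Distance in frame 3: 2.2.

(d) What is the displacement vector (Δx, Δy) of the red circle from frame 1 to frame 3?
(0.0, -1.6)

The red circle was at (2.7, 3.2) in frame 1 and (2.7, 1.6) in frame 3.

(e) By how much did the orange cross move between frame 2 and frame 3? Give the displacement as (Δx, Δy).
(-0.3, 0.4)

The orange cross was at (9.0, 8.7) in frame 2 and (8.7, 9.1) in frame 3.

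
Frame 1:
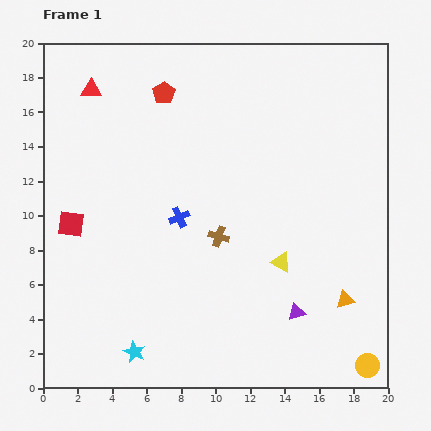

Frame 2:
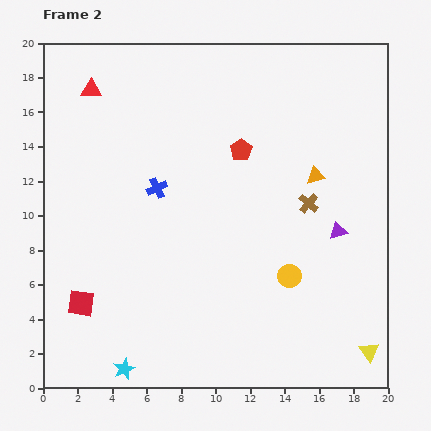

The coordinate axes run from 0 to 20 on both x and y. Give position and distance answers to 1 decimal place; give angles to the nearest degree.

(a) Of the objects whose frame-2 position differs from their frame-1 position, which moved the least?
the cyan star

(moved 1.2)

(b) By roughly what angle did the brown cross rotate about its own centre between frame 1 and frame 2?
24° clockwise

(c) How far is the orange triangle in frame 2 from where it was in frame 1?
7.4

The orange triangle moved from (17.5, 5.1) to (15.8, 12.3), a distance of √(1.7² + 7.2²) ≈ 7.4.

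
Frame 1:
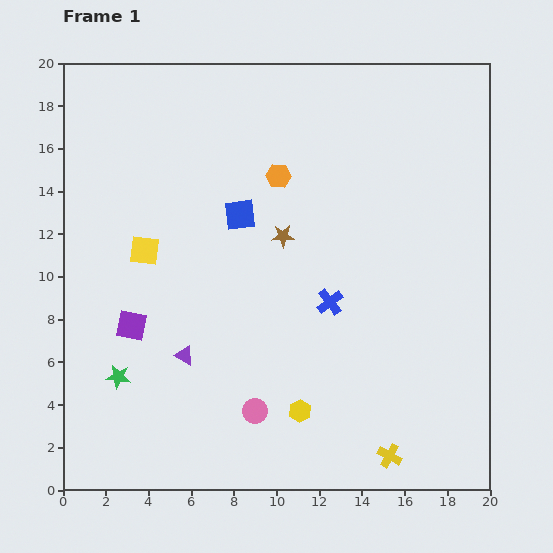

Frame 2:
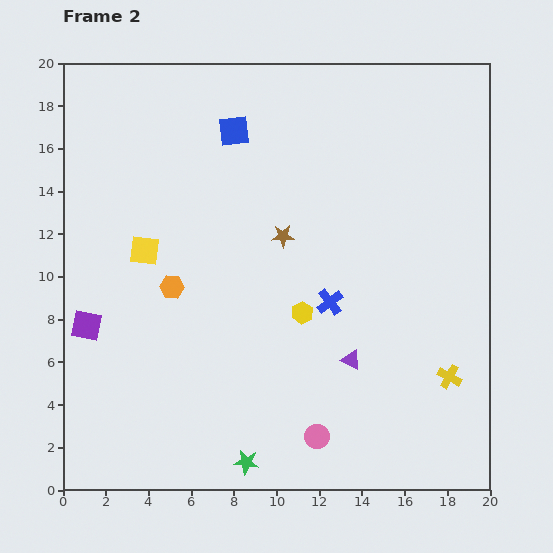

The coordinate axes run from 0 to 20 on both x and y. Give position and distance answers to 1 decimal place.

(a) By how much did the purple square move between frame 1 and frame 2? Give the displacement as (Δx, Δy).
(-2.1, 0.0)

The purple square was at (3.2, 7.7) in frame 1 and (1.1, 7.7) in frame 2.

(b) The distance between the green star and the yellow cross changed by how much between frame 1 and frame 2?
-2.9

Distance in frame 1: 13.2. Distance in frame 2: 10.3.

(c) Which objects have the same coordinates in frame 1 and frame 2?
the yellow square, the brown star, the blue cross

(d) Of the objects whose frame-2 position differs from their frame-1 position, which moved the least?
the purple square

(moved 2.1)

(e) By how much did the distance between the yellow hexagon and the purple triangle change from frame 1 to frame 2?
-2.8

Distance in frame 1: 6.0. Distance in frame 2: 3.2.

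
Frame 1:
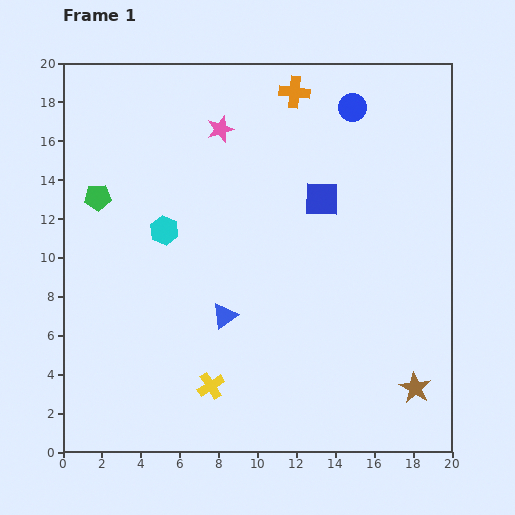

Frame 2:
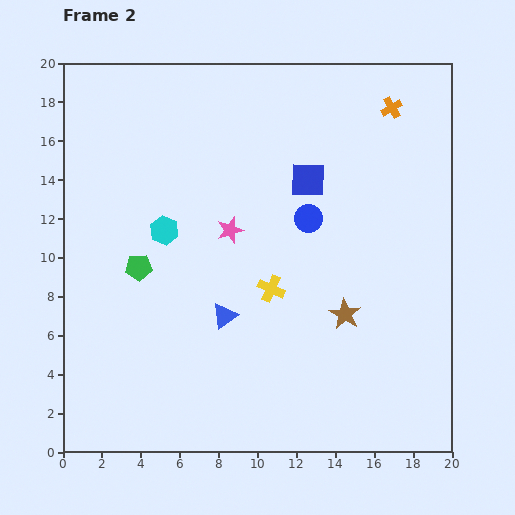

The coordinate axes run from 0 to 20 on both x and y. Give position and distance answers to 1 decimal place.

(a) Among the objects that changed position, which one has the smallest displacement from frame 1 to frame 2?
the blue square

(moved 1.2)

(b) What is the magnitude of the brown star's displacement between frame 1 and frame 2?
5.2

The brown star moved from (18.1, 3.3) to (14.5, 7.1), a distance of √(3.6² + 3.8²) ≈ 5.2.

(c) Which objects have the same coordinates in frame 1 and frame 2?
the blue triangle, the cyan hexagon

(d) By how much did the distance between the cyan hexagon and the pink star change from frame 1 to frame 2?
-2.6

Distance in frame 1: 6.0. Distance in frame 2: 3.4.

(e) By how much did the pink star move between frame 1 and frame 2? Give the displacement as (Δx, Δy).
(0.5, -5.2)

The pink star was at (8.1, 16.6) in frame 1 and (8.6, 11.4) in frame 2.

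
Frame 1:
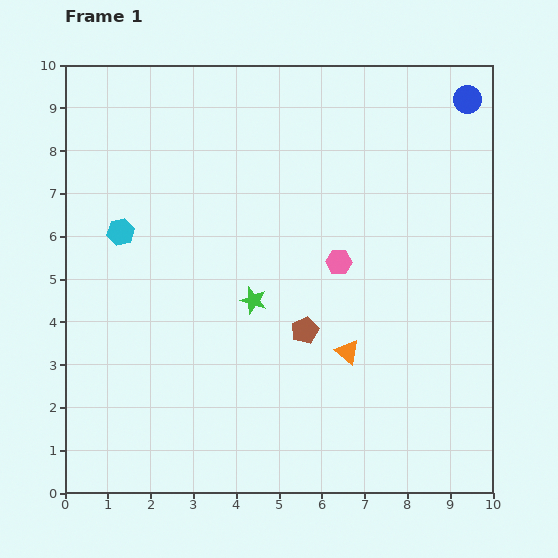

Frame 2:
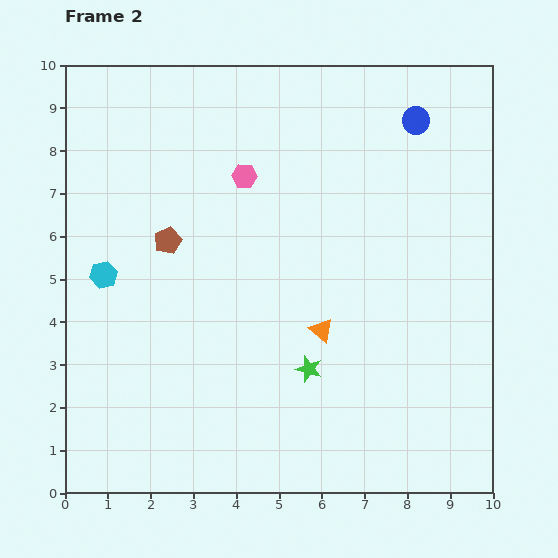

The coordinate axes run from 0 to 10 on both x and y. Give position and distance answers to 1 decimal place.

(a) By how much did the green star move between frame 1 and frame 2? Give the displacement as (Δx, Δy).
(1.3, -1.6)

The green star was at (4.4, 4.5) in frame 1 and (5.7, 2.9) in frame 2.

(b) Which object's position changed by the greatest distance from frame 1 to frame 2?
the brown pentagon

(moved 3.8; next 3.0)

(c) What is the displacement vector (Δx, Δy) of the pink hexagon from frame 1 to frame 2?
(-2.2, 2.0)

The pink hexagon was at (6.4, 5.4) in frame 1 and (4.2, 7.4) in frame 2.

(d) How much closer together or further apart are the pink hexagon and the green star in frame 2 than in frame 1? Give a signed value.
+2.5

Distance in frame 1: 2.2. Distance in frame 2: 4.7.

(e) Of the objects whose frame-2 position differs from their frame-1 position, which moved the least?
the orange triangle

(moved 0.8)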